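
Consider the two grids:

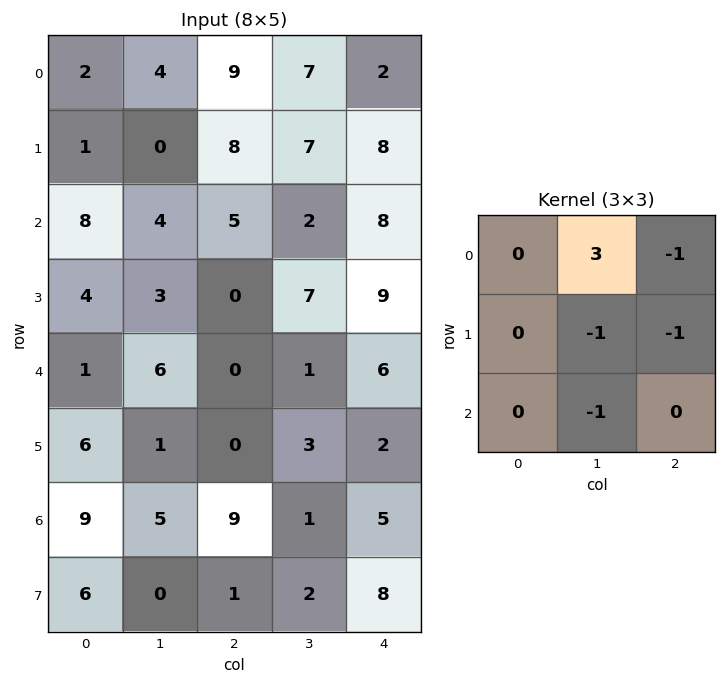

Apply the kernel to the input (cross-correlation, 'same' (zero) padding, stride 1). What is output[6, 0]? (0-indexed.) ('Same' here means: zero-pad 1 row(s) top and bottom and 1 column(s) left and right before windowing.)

-3

The receptive field on the zero-padded input at this output position is [0 6 1 / 0 9 5 / 0 6 0]. Elementwise product with the kernel and sum: 6·3 + 1·-1 + 9·-1 + 5·-1 + 6·-1.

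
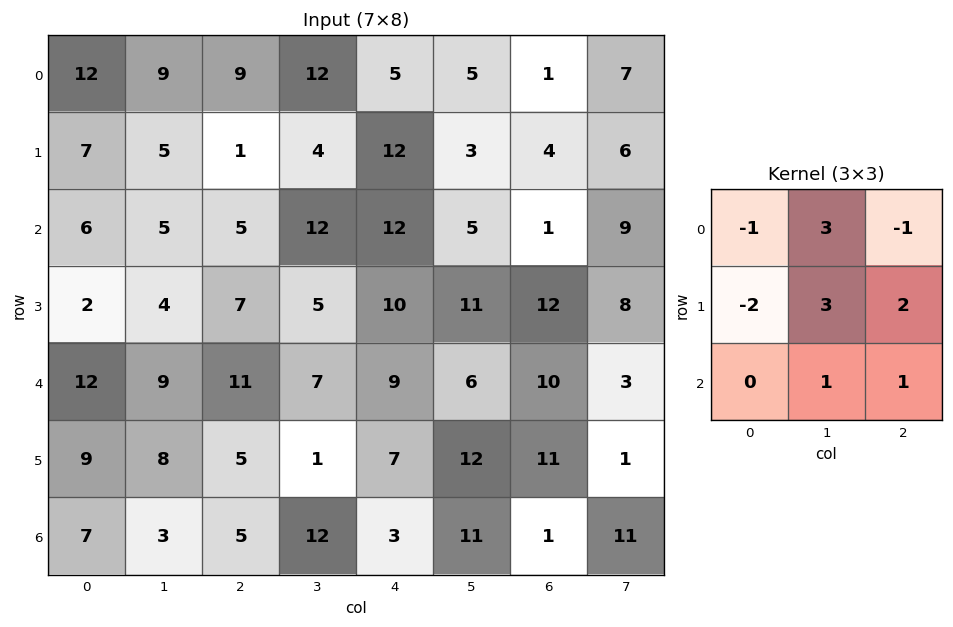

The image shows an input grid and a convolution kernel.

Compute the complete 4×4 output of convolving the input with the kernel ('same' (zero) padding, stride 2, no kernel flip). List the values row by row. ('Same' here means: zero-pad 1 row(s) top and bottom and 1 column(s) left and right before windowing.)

Output[0,0]: The receptive field on the zero-padded input at this output position is [0 0 0 / 0 12 9 / 0 7 5]. Elementwise product with the kernel and sum: 0·-1 + 0·3 + 0·-1 + 0·-2 + 12·3 + 9·2 + 7·1 + 5·1.
Output[0,1]: The receptive field on the zero-padded input at this output position is [0 0 0 / 9 9 12 / 5 1 4]. Elementwise product with the kernel and sum: 0·-1 + 0·3 + 0·-1 + 9·-2 + 9·3 + 12·2 + 1·1 + 4·1.

66 38 16 17
50 35 72 34
73 47 58 53
46 39 15 23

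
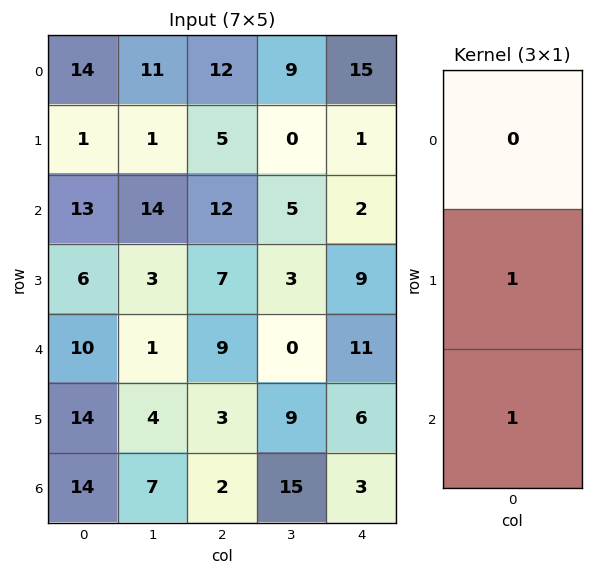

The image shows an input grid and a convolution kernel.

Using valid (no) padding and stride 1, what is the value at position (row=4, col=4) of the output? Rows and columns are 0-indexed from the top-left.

The receptive field on the input at this output position is [11 / 6 / 3]. Elementwise product with the kernel and sum: 6·1 + 3·1.

9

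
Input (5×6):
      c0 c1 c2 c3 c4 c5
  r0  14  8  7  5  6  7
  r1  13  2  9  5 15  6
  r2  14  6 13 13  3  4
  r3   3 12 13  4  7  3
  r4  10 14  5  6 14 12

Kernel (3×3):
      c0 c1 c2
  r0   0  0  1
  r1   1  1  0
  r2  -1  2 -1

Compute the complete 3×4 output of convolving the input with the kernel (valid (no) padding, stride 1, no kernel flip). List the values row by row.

Output[0,0]: The receptive field on the input at this output position is [14 8 7 / 13 2 9 / 14 6 13]. Elementwise product with the kernel and sum: 7·1 + 13·1 + 2·1 + 14·-1 + 6·2 + 13·-1.

7 23 30 16
37 34 29 29
41 28 13 25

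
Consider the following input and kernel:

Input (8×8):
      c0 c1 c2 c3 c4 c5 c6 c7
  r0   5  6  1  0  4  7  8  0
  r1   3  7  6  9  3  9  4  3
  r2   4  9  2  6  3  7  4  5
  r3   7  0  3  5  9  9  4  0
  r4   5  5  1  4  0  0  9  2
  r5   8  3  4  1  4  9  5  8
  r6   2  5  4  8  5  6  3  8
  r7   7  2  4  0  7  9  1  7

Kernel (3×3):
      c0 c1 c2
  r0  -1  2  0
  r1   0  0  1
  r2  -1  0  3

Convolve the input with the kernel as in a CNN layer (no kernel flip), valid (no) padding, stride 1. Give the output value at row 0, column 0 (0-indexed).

The receptive field on the input at this output position is [5 6 1 / 3 7 6 / 4 9 2]. Elementwise product with the kernel and sum: 5·-1 + 6·2 + 6·1 + 4·-1 + 2·3.

15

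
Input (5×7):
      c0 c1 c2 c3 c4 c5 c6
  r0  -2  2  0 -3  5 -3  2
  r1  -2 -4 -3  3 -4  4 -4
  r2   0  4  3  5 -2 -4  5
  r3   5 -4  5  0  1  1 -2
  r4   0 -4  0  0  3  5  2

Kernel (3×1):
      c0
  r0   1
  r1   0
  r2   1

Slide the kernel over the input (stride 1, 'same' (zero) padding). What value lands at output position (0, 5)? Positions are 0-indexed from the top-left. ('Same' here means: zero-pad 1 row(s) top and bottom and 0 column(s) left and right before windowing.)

4

The receptive field on the zero-padded input at this output position is [0 / -3 / 4]. Elementwise product with the kernel and sum: 0·1 + 4·1.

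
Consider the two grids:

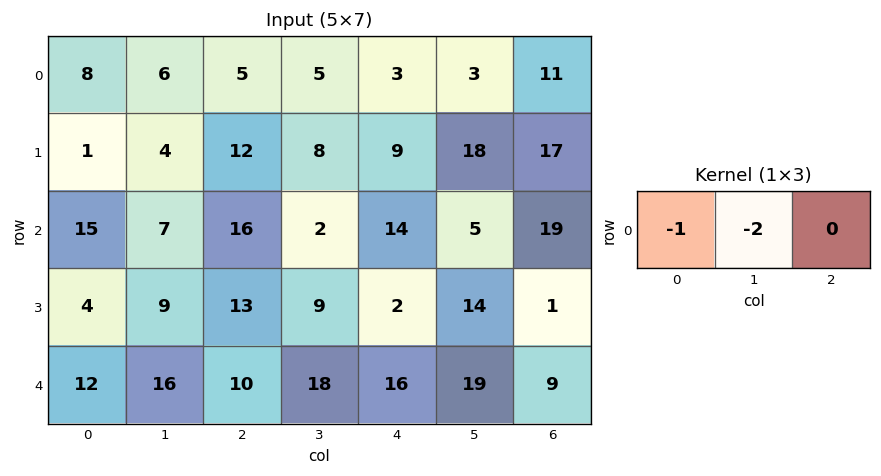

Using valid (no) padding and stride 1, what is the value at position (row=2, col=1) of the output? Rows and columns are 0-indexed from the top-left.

-39

The receptive field on the input at this output position is [7 16 2]. Elementwise product with the kernel and sum: 7·-1 + 16·-2.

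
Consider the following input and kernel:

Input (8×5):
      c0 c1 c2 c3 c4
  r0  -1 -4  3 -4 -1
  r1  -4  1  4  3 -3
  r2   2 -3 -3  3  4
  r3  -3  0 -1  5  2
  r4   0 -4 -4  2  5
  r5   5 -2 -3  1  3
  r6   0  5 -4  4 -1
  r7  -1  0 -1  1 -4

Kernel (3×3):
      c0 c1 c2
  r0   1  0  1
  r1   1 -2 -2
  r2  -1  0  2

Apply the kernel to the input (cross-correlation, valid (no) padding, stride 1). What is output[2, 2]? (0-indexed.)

0

The receptive field on the input at this output position is [-3 3 4 / -1 5 2 / -4 2 5]. Elementwise product with the kernel and sum: -3·1 + 4·1 + -1·1 + 5·-2 + 2·-2 + -4·-1 + 5·2.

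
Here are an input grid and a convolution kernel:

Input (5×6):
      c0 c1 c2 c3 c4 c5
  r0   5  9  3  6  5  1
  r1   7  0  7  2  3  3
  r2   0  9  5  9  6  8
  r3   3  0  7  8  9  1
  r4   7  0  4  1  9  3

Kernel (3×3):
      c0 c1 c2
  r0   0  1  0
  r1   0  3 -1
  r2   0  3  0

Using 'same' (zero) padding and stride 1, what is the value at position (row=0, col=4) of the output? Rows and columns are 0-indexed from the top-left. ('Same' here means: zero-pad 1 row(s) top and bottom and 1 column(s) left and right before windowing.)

23

The receptive field on the zero-padded input at this output position is [0 0 0 / 6 5 1 / 2 3 3]. Elementwise product with the kernel and sum: 0·1 + 5·3 + 1·-1 + 3·3.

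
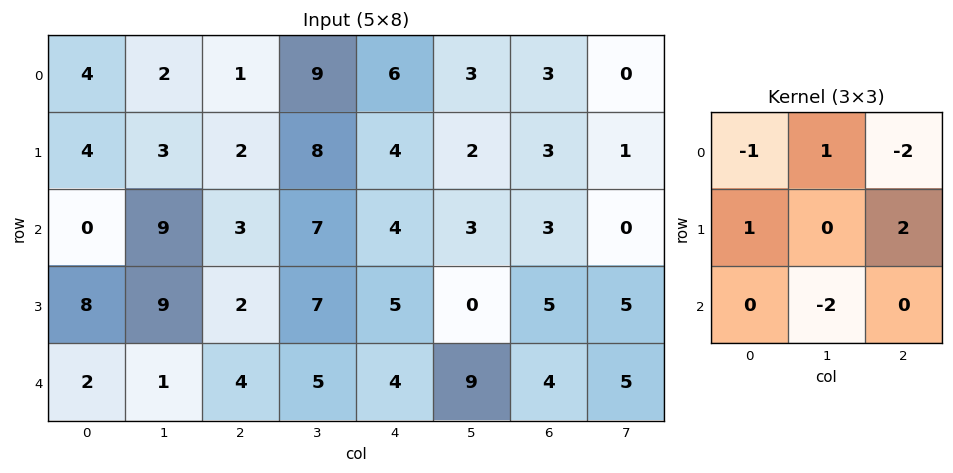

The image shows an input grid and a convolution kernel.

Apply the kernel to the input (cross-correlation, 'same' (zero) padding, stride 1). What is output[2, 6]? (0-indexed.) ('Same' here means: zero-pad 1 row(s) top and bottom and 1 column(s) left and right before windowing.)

-8

The receptive field on the zero-padded input at this output position is [2 3 1 / 3 3 0 / 0 5 5]. Elementwise product with the kernel and sum: 2·-1 + 3·1 + 1·-2 + 3·1 + 0·2 + 5·-2.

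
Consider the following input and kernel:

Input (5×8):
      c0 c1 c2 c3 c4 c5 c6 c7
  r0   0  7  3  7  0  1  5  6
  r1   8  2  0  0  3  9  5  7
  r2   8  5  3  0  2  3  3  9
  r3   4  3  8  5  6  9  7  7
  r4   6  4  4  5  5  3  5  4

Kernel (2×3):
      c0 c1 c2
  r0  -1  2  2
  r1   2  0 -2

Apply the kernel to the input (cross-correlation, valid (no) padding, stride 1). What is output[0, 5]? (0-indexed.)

The receptive field on the input at this output position is [1 5 6 / 9 5 7]. Elementwise product with the kernel and sum: 1·-1 + 5·2 + 6·2 + 9·2 + 7·-2.

25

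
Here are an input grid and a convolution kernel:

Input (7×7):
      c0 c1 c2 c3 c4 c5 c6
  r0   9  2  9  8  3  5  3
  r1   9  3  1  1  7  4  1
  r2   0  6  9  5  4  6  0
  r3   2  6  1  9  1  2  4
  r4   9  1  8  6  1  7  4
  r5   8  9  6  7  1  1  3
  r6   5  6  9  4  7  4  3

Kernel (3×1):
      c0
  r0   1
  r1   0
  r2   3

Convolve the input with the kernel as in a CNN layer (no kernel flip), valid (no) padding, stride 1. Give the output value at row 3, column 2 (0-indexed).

The receptive field on the input at this output position is [1 / 8 / 6]. Elementwise product with the kernel and sum: 1·1 + 6·3.

19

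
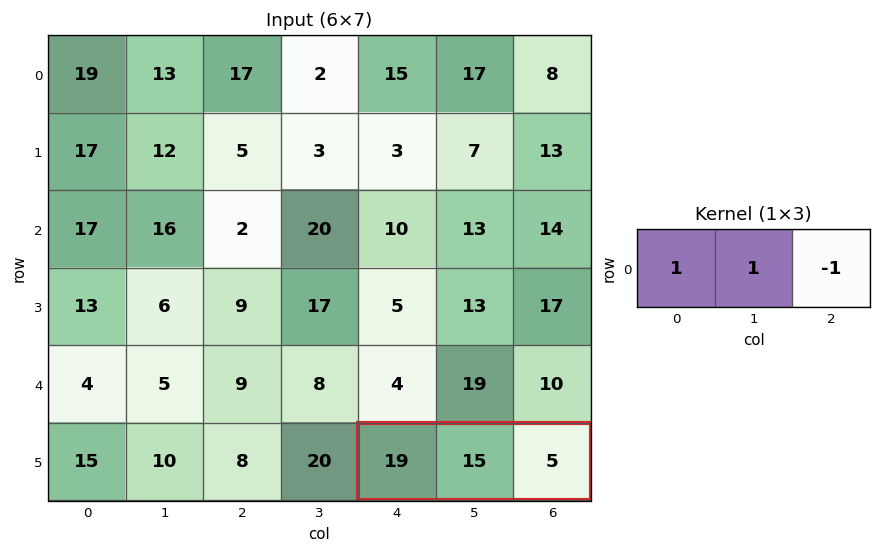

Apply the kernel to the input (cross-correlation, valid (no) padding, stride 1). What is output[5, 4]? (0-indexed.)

The receptive field on the input at this output position is [19 15 5]. Elementwise product with the kernel and sum: 19·1 + 15·1 + 5·-1.

29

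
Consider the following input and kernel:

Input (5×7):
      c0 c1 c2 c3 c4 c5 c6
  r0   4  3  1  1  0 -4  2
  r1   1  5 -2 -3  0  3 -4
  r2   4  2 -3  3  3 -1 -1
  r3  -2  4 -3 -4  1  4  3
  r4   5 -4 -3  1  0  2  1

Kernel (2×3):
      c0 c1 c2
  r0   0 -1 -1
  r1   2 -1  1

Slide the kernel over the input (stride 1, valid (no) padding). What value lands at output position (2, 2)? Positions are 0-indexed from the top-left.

-7

The receptive field on the input at this output position is [-3 3 3 / -3 -4 1]. Elementwise product with the kernel and sum: 3·-1 + 3·-1 + -3·2 + -4·-1 + 1·1.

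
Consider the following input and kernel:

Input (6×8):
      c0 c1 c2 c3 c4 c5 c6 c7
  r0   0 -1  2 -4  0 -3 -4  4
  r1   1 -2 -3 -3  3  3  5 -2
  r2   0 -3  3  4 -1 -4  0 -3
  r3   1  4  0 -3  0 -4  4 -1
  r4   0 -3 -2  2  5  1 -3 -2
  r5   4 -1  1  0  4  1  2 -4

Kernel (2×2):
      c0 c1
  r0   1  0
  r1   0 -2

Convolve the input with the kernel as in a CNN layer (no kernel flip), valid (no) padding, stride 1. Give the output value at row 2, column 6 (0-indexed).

The receptive field on the input at this output position is [0 -3 / 4 -1]. Elementwise product with the kernel and sum: 0·1 + -1·-2.

2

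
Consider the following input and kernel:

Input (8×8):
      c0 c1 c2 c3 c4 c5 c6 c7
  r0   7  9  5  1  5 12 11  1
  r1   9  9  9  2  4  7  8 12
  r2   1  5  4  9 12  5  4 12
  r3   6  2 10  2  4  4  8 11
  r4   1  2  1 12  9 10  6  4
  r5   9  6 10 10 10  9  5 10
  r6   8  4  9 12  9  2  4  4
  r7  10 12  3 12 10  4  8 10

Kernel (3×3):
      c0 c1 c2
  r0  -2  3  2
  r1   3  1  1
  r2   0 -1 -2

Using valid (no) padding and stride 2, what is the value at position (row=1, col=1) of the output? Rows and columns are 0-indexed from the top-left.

49

The receptive field on the input at this output position is [4 9 12 / 10 2 4 / 1 12 9]. Elementwise product with the kernel and sum: 4·-2 + 9·3 + 12·2 + 10·3 + 2·1 + 4·1 + 12·-1 + 9·-2.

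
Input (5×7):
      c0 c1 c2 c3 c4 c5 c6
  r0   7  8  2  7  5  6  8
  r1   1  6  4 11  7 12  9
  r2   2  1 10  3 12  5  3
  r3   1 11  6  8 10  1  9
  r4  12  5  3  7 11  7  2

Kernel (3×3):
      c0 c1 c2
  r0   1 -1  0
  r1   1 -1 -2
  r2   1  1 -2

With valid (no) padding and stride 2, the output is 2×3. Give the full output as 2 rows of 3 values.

-31 -37 -13
-10 -27 12

Output[0,0]: The receptive field on the input at this output position is [7 8 2 / 1 6 4 / 2 1 10]. Elementwise product with the kernel and sum: 7·1 + 8·-1 + 1·1 + 6·-1 + 4·-2 + 2·1 + 1·1 + 10·-2.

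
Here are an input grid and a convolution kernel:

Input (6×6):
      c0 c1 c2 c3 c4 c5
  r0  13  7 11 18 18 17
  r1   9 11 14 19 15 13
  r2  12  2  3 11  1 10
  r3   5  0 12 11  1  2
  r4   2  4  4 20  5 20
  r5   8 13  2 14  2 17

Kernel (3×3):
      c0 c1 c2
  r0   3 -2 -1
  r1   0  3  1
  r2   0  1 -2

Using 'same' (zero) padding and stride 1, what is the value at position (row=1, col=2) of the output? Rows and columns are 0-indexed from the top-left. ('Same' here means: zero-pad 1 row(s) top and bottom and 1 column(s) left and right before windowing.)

The receptive field on the zero-padded input at this output position is [7 11 18 / 11 14 19 / 2 3 11]. Elementwise product with the kernel and sum: 7·3 + 11·-2 + 18·-1 + 14·3 + 19·1 + 3·1 + 11·-2.

23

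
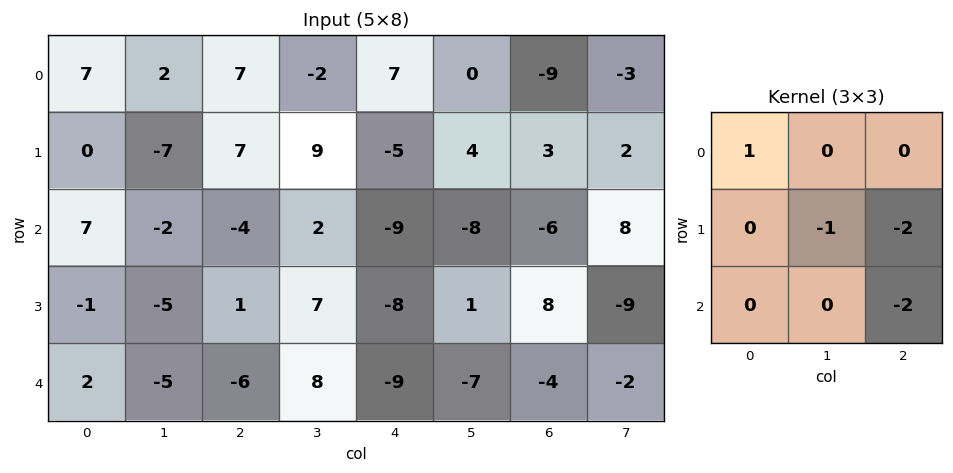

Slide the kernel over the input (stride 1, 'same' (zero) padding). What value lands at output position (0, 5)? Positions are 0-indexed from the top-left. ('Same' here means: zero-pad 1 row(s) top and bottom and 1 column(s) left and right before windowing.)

12

The receptive field on the zero-padded input at this output position is [0 0 0 / 7 0 -9 / -5 4 3]. Elementwise product with the kernel and sum: 0·1 + 0·-1 + -9·-2 + 3·-2.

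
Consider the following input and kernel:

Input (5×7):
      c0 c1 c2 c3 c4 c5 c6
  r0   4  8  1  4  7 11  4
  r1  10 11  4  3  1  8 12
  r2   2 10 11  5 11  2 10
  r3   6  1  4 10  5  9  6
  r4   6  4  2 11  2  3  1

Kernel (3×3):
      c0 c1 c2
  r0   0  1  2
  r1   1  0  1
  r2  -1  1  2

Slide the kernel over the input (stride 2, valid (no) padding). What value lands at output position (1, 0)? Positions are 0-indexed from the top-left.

44

The receptive field on the input at this output position is [2 10 11 / 6 1 4 / 6 4 2]. Elementwise product with the kernel and sum: 10·1 + 11·2 + 6·1 + 4·1 + 6·-1 + 4·1 + 2·2.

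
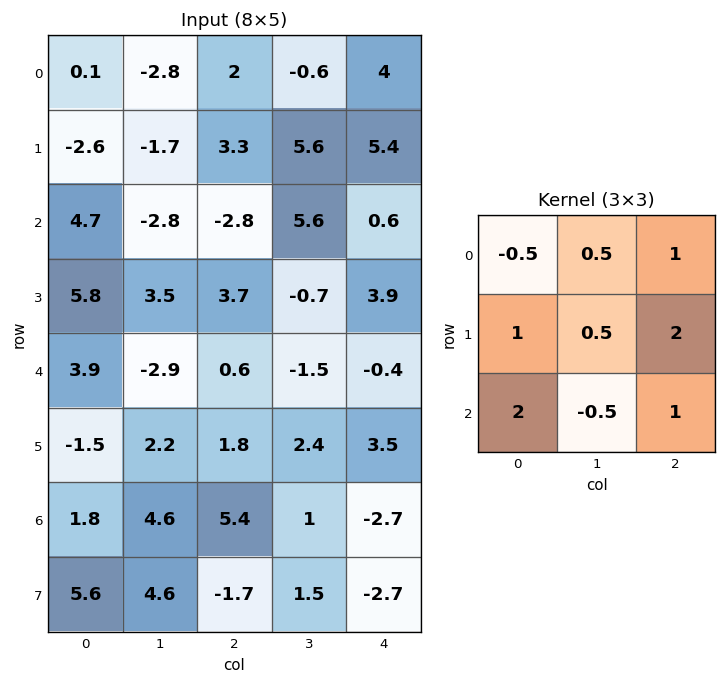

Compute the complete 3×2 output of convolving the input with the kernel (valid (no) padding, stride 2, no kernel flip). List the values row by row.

11.7 11.8
18.25 17.5
7.1 16.15

Output[0,0]: The receptive field on the input at this output position is [0.1 -2.8 2 / -2.6 -1.7 3.3 / 4.7 -2.8 -2.8]. Elementwise product with the kernel and sum: 0.1·-0.5 + -2.8·0.5 + 2·1 + -2.6·1 + -1.7·0.5 + 3.3·2 + 4.7·2 + -2.8·-0.5 + -2.8·1.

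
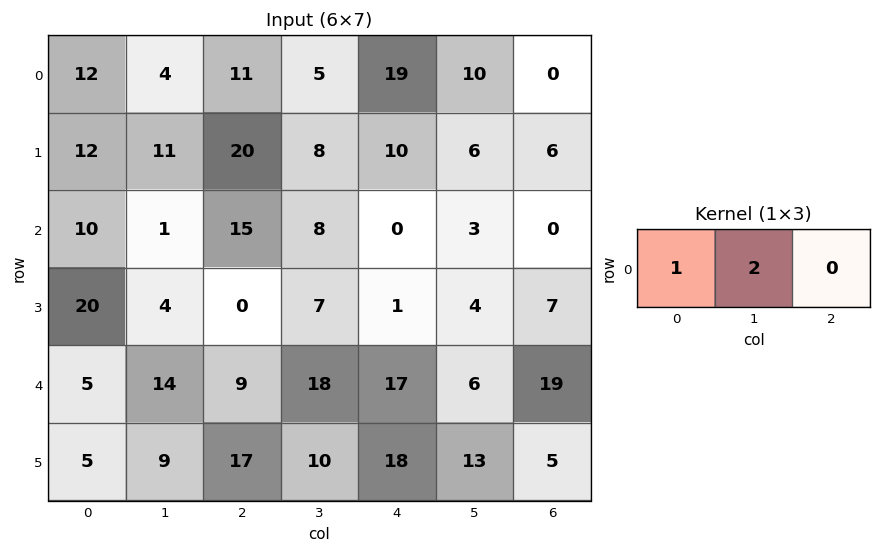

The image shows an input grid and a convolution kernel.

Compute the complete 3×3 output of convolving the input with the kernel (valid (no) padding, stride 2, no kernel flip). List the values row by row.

Output[0,0]: The receptive field on the input at this output position is [12 4 11]. Elementwise product with the kernel and sum: 12·1 + 4·2.

20 21 39
12 31 6
33 45 29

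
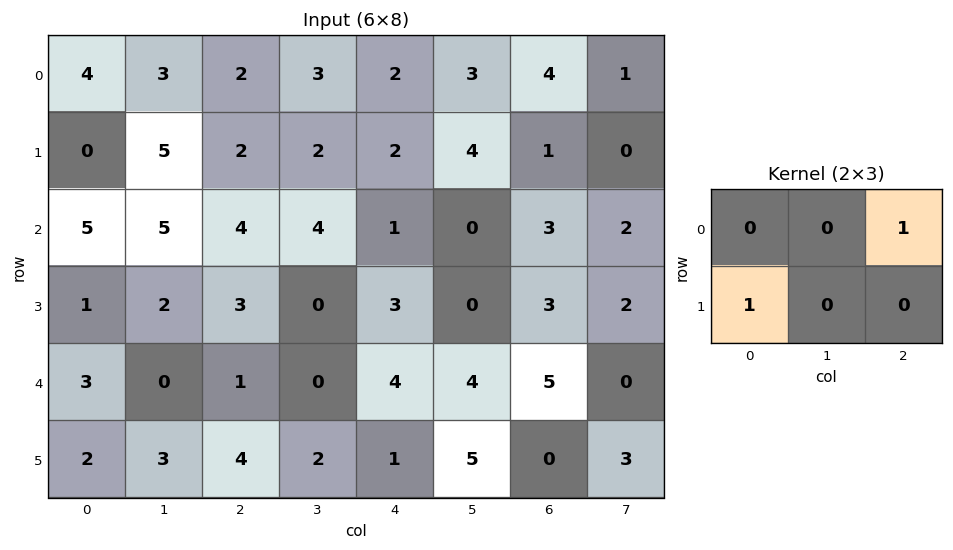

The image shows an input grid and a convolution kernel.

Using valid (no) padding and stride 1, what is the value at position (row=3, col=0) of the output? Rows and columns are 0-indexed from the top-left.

6

The receptive field on the input at this output position is [1 2 3 / 3 0 1]. Elementwise product with the kernel and sum: 3·1 + 3·1.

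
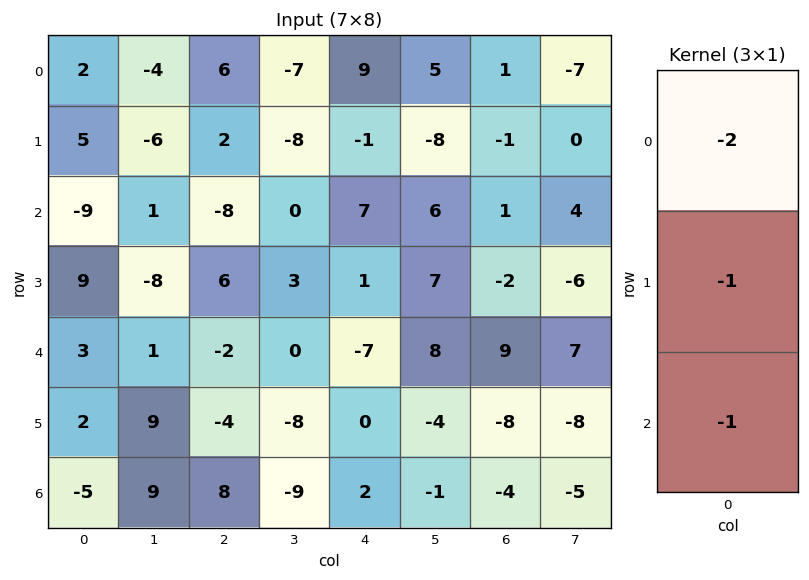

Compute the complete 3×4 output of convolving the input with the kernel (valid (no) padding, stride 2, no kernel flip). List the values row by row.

0 -6 -24 -2
6 12 -8 -9
-3 0 12 -6

Output[0,0]: The receptive field on the input at this output position is [2 / 5 / -9]. Elementwise product with the kernel and sum: 2·-2 + 5·-1 + -9·-1.
Output[0,1]: The receptive field on the input at this output position is [6 / 2 / -8]. Elementwise product with the kernel and sum: 6·-2 + 2·-1 + -8·-1.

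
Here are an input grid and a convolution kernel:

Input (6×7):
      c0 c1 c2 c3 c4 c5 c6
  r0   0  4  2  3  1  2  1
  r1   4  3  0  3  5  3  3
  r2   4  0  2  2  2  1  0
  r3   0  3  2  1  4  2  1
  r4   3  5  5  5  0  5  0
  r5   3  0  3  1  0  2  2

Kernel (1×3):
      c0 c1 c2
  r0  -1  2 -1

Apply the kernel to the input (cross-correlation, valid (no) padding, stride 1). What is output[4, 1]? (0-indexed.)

The receptive field on the input at this output position is [5 5 5]. Elementwise product with the kernel and sum: 5·-1 + 5·2 + 5·-1.

0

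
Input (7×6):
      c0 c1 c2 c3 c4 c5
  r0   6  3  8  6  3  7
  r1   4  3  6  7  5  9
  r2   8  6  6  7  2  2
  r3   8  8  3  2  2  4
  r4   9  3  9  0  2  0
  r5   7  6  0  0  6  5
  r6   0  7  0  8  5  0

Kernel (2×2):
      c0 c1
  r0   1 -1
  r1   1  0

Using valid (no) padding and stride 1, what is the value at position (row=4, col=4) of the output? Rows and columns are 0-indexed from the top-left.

The receptive field on the input at this output position is [2 0 / 6 5]. Elementwise product with the kernel and sum: 2·1 + 0·-1 + 6·1.

8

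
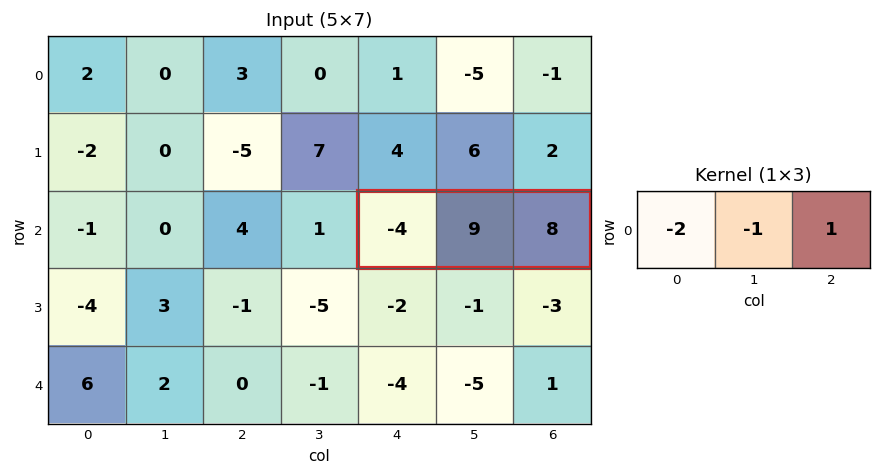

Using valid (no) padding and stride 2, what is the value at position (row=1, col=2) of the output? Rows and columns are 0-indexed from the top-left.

7

The receptive field on the input at this output position is [-4 9 8]. Elementwise product with the kernel and sum: -4·-2 + 9·-1 + 8·1.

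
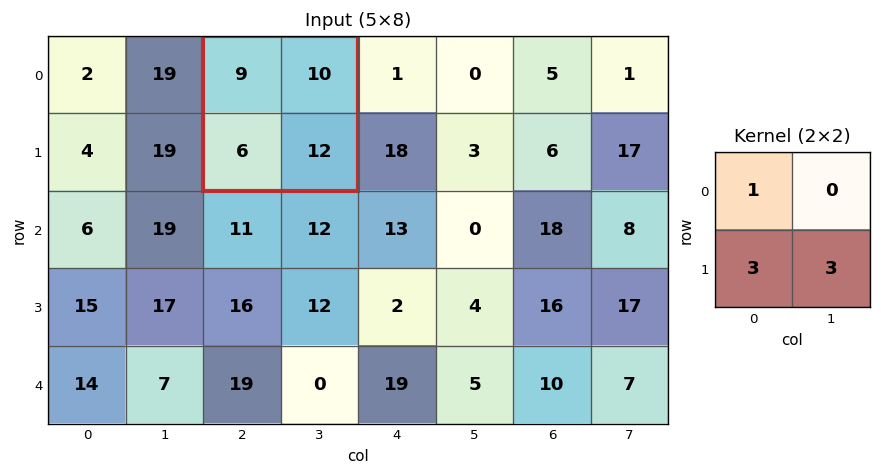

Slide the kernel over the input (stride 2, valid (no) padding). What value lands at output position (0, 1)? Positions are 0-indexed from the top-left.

The receptive field on the input at this output position is [9 10 / 6 12]. Elementwise product with the kernel and sum: 9·1 + 6·3 + 12·3.

63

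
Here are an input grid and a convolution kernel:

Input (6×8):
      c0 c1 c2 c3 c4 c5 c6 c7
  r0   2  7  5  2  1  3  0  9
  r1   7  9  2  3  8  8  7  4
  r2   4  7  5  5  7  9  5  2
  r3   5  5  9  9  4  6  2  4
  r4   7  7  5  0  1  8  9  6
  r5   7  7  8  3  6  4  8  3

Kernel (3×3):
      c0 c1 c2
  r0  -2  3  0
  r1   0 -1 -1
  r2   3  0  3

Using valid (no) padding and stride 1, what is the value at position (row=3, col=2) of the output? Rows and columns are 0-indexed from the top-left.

The receptive field on the input at this output position is [9 9 4 / 5 0 1 / 8 3 6]. Elementwise product with the kernel and sum: 9·-2 + 9·3 + 0·-1 + 1·-1 + 8·3 + 6·3.

50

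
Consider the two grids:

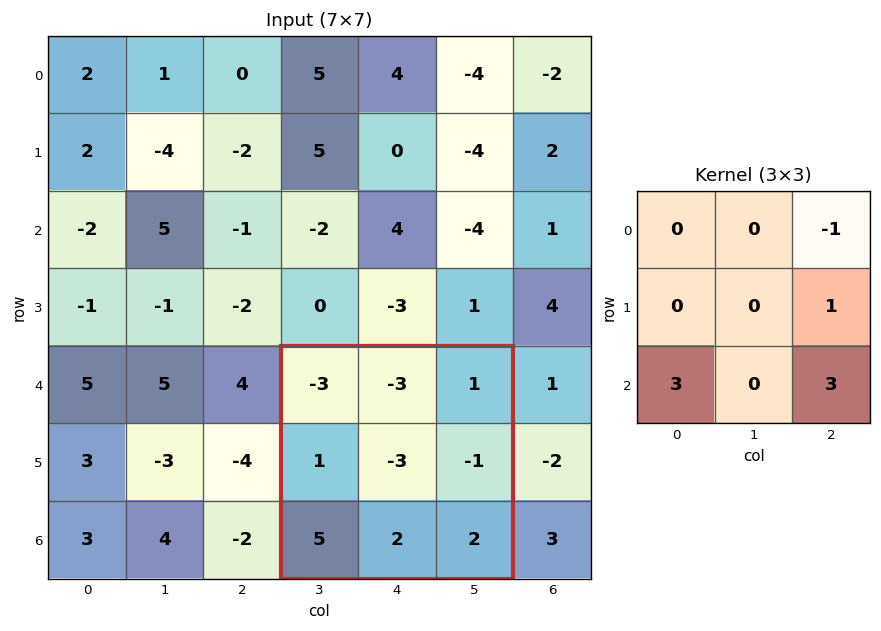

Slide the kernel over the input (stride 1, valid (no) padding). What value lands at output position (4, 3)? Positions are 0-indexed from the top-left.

The receptive field on the input at this output position is [-3 -3 1 / 1 -3 -1 / 5 2 2]. Elementwise product with the kernel and sum: 1·-1 + -1·1 + 5·3 + 2·3.

19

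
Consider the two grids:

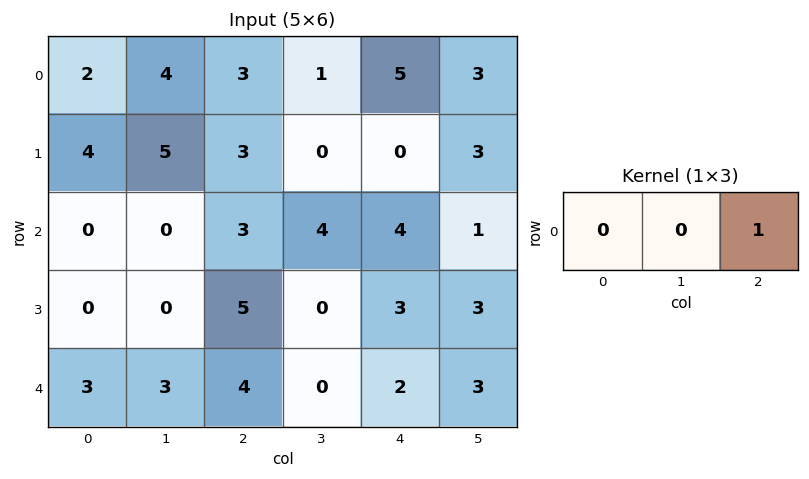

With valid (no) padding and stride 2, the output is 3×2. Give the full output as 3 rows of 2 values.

3 5
3 4
4 2

Output[0,0]: The receptive field on the input at this output position is [2 4 3]. Elementwise product with the kernel and sum: 3·1.
Output[0,1]: The receptive field on the input at this output position is [3 1 5]. Elementwise product with the kernel and sum: 5·1.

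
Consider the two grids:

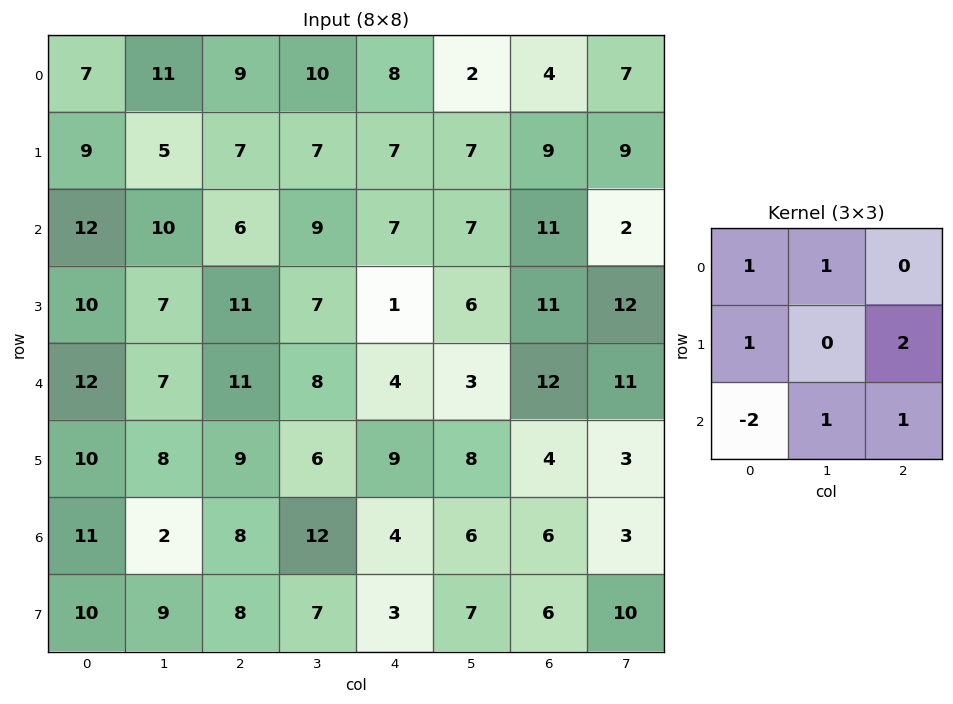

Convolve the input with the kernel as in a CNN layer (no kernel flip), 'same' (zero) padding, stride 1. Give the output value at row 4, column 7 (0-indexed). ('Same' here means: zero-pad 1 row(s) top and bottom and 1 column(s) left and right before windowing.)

The receptive field on the zero-padded input at this output position is [11 12 0 / 12 11 0 / 4 3 0]. Elementwise product with the kernel and sum: 11·1 + 12·1 + 12·1 + 0·2 + 4·-2 + 3·1 + 0·1.

30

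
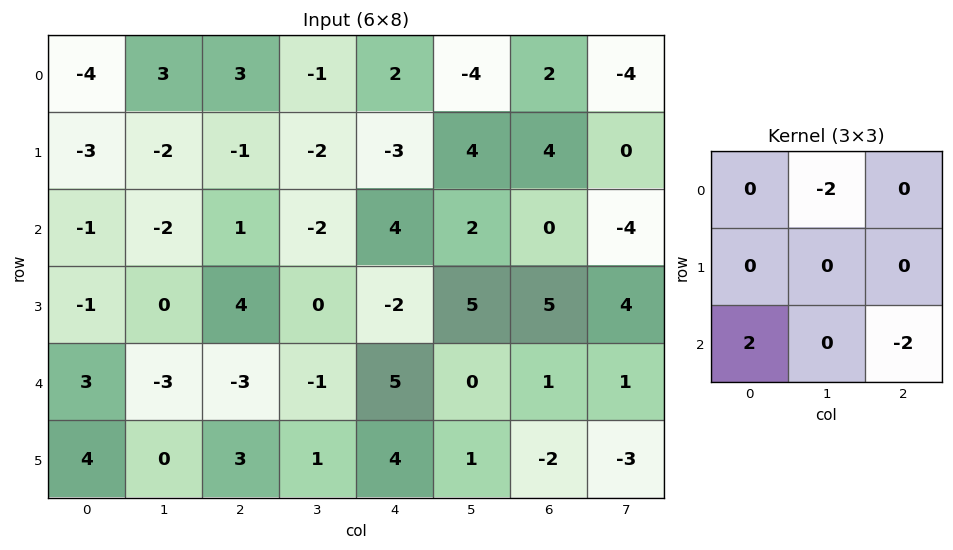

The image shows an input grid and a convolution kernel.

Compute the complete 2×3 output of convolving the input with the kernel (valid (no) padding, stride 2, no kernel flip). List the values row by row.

Output[0,0]: The receptive field on the input at this output position is [-4 3 3 / -3 -2 -1 / -1 -2 1]. Elementwise product with the kernel and sum: 3·-2 + -1·2 + 1·-2.
Output[0,1]: The receptive field on the input at this output position is [3 -1 2 / -1 -2 -3 / 1 -2 4]. Elementwise product with the kernel and sum: -1·-2 + 1·2 + 4·-2.

-10 -4 16
16 -12 4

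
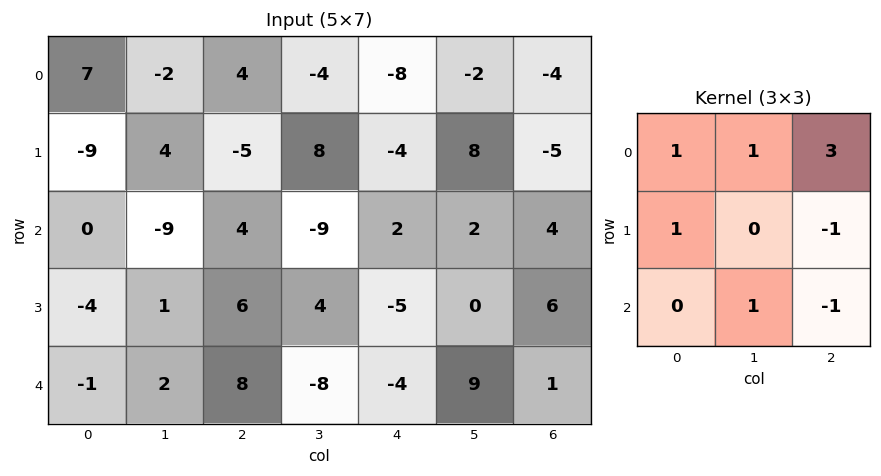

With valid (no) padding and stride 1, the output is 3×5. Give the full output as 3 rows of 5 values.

Output[0,0]: The receptive field on the input at this output position is [7 -2 4 / -9 4 -5 / 0 -9 4]. Elementwise product with the kernel and sum: 7·1 + -2·1 + 4·3 + -9·1 + -5·-1 + -9·1 + 4·-1.
Output[0,1]: The receptive field on the input at this output position is [-2 4 -4 / 4 -5 8 / -9 4 -9]. Elementwise product with the kernel and sum: -2·1 + 4·1 + -4·3 + 4·1 + 8·-1 + 4·1 + -9·-1.

0 -1 -36 -18 -23
-29 25 2 12 -19
-13 -19 8 -10 13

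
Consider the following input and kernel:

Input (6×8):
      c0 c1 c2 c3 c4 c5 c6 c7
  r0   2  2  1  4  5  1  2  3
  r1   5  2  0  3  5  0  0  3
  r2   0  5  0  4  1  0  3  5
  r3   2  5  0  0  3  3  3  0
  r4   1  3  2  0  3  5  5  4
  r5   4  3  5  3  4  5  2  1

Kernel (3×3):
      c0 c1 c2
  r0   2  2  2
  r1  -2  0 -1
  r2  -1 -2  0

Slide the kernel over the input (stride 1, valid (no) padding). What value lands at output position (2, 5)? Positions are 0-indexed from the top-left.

-5

The receptive field on the input at this output position is [0 3 5 / 3 3 0 / 5 5 4]. Elementwise product with the kernel and sum: 0·2 + 3·2 + 5·2 + 3·-2 + 0·-1 + 5·-1 + 5·-2.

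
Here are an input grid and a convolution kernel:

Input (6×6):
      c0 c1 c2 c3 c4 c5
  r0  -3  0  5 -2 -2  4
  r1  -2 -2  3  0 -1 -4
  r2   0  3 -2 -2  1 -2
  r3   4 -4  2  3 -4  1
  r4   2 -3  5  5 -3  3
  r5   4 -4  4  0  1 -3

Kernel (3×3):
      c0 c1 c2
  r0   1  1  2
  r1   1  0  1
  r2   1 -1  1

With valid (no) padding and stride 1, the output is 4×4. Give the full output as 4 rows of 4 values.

Output[0,0]: The receptive field on the input at this output position is [-3 0 5 / -2 -2 3 / 0 3 -2]. Elementwise product with the kernel and sum: -3·1 + 0·1 + 5·2 + -2·1 + 3·1 + 0·1 + 3·-1 + -2·1.

3 2 2 -5
10 -1 -5 -5
15 -7 -7 10
23 -2 4 5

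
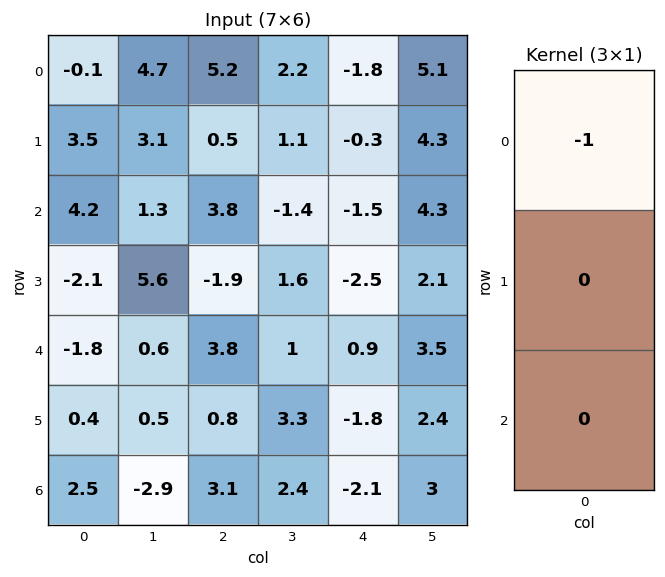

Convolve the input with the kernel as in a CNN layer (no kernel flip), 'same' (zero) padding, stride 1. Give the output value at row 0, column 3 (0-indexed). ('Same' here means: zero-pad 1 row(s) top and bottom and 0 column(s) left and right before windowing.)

The receptive field on the zero-padded input at this output position is [0 / 2.2 / 1.1]. Elementwise product with the kernel and sum: 0·-1.

0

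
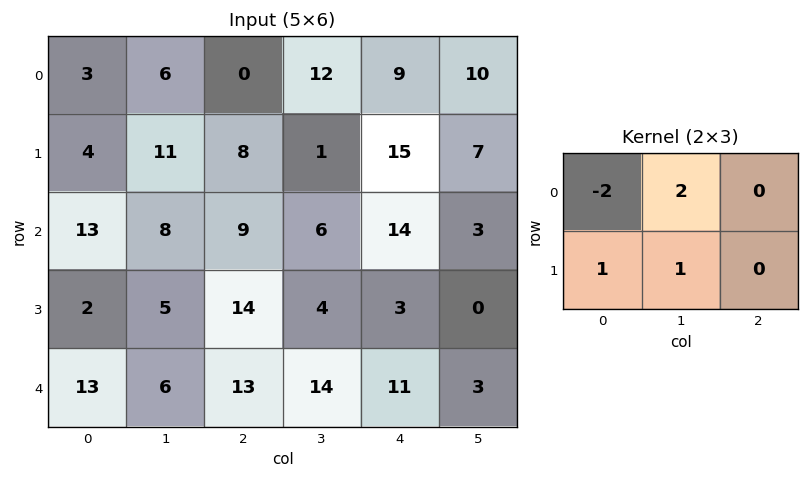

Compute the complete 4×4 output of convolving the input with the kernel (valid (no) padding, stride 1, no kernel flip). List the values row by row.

Output[0,0]: The receptive field on the input at this output position is [3 6 0 / 4 11 8]. Elementwise product with the kernel and sum: 3·-2 + 6·2 + 4·1 + 11·1.
Output[0,1]: The receptive field on the input at this output position is [6 0 12 / 11 8 1]. Elementwise product with the kernel and sum: 6·-2 + 0·2 + 11·1 + 8·1.

21 7 33 10
35 11 1 48
-3 21 12 23
25 37 7 23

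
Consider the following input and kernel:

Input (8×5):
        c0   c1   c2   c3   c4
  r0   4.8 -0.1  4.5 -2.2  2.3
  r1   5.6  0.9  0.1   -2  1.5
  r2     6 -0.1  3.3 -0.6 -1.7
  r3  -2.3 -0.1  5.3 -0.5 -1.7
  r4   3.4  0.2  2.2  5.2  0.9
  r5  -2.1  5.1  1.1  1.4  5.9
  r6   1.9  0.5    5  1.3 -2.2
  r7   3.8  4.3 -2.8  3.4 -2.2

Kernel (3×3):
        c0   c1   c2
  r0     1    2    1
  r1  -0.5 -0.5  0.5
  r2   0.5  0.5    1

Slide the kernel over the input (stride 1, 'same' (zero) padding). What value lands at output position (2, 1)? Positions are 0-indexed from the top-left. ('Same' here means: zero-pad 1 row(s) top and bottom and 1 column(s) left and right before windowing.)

The receptive field on the zero-padded input at this output position is [5.6 0.9 0.1 / 6 -0.1 3.3 / -2.3 -0.1 5.3]. Elementwise product with the kernel and sum: 5.6·1 + 0.9·2 + 0.1·1 + 6·-0.5 + -0.1·-0.5 + 3.3·0.5 + -2.3·0.5 + -0.1·0.5 + 5.3·1.

10.3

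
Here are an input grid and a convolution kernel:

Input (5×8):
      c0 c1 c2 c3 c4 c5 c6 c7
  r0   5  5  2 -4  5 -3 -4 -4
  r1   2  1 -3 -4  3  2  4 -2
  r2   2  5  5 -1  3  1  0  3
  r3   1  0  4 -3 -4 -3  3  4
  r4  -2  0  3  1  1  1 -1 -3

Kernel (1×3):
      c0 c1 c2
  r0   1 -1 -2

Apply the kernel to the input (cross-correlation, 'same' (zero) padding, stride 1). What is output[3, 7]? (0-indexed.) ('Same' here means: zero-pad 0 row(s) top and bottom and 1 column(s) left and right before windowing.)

-1

The receptive field on the zero-padded input at this output position is [3 4 0]. Elementwise product with the kernel and sum: 3·1 + 4·-1 + 0·-2.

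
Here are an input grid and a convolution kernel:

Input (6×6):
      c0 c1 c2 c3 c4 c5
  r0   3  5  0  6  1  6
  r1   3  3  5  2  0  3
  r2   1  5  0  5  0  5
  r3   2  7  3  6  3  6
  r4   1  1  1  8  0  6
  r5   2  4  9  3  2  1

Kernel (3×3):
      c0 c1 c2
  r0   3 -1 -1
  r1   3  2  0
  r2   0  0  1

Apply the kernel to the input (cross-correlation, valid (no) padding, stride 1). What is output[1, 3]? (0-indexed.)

The receptive field on the input at this output position is [2 0 3 / 5 0 5 / 6 3 6]. Elementwise product with the kernel and sum: 2·3 + 0·-1 + 3·-1 + 5·3 + 0·2 + 6·1.

24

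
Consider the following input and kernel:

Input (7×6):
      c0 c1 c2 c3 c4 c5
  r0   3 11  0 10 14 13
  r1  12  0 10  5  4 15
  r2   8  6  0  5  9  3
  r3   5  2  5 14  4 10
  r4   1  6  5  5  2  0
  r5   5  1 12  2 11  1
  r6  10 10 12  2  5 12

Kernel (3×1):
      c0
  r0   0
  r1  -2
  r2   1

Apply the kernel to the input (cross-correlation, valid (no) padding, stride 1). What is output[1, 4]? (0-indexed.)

The receptive field on the input at this output position is [4 / 9 / 4]. Elementwise product with the kernel and sum: 9·-2 + 4·1.

-14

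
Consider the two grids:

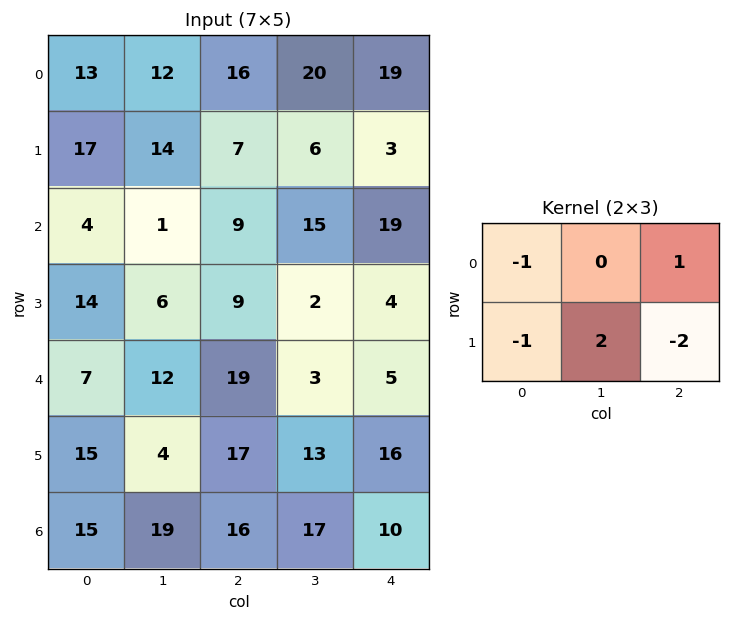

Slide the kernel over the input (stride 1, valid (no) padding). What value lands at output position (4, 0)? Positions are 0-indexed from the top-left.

-29

The receptive field on the input at this output position is [7 12 19 / 15 4 17]. Elementwise product with the kernel and sum: 7·-1 + 19·1 + 15·-1 + 4·2 + 17·-2.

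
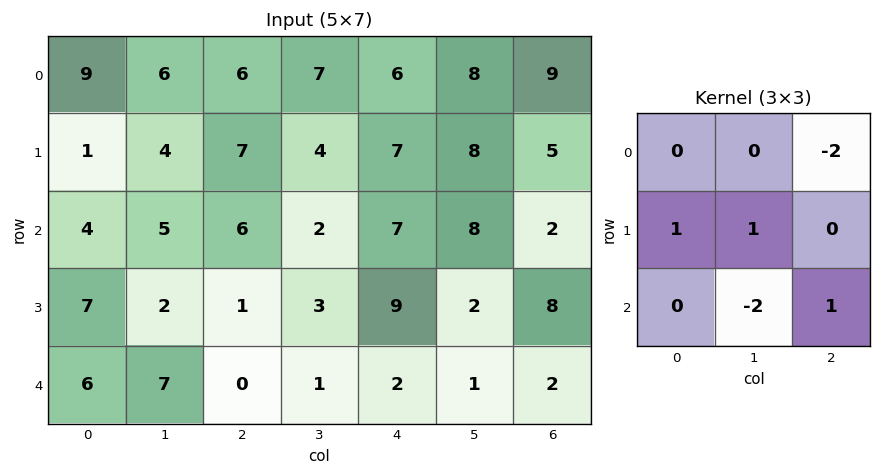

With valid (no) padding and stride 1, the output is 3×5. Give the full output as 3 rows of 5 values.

-11 -13 2 -11 -17
-8 4 -3 -23 9
-17 0 -10 -7 7

Output[0,0]: The receptive field on the input at this output position is [9 6 6 / 1 4 7 / 4 5 6]. Elementwise product with the kernel and sum: 6·-2 + 1·1 + 4·1 + 5·-2 + 6·1.
Output[0,1]: The receptive field on the input at this output position is [6 6 7 / 4 7 4 / 5 6 2]. Elementwise product with the kernel and sum: 7·-2 + 4·1 + 7·1 + 6·-2 + 2·1.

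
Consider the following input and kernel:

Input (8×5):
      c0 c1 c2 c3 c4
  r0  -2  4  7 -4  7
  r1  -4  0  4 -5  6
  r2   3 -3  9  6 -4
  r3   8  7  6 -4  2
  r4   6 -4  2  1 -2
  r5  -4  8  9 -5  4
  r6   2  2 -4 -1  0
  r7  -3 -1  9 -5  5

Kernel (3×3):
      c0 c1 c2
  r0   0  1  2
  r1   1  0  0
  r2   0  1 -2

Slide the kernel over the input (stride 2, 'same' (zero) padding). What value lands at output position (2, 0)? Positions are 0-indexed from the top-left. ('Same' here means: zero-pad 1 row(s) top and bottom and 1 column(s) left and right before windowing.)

2

The receptive field on the zero-padded input at this output position is [0 8 7 / 0 6 -4 / 0 -4 8]. Elementwise product with the kernel and sum: 8·1 + 7·2 + 0·1 + -4·1 + 8·-2.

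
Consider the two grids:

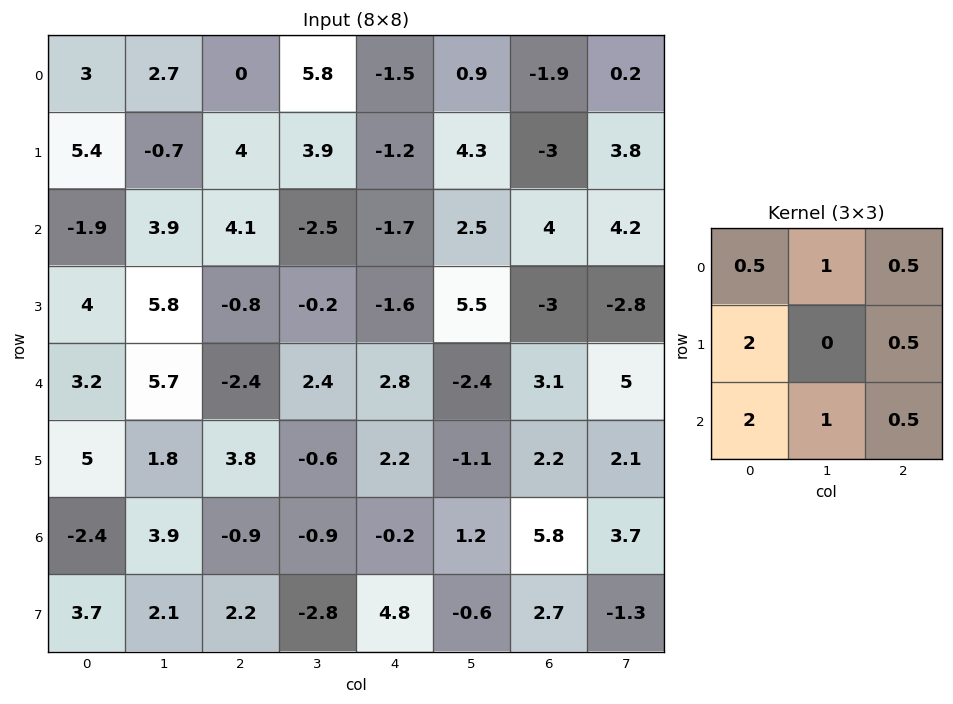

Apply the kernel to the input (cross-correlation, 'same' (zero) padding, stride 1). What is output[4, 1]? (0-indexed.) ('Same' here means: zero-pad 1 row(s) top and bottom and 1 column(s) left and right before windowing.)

The receptive field on the zero-padded input at this output position is [4 5.8 -0.8 / 3.2 5.7 -2.4 / 5 1.8 3.8]. Elementwise product with the kernel and sum: 4·0.5 + 5.8·1 + -0.8·0.5 + 3.2·2 + -2.4·0.5 + 5·2 + 1.8·1 + 3.8·0.5.

26.3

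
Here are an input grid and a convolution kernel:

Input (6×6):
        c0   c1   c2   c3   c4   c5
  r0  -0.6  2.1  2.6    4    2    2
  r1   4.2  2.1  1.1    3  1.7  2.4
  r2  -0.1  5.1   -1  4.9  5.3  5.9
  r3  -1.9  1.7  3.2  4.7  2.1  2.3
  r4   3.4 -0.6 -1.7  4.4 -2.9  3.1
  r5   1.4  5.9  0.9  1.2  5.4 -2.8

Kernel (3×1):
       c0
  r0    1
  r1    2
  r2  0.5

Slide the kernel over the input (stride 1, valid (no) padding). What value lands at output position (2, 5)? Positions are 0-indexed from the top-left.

12.05

The receptive field on the input at this output position is [5.9 / 2.3 / 3.1]. Elementwise product with the kernel and sum: 5.9·1 + 2.3·2 + 3.1·0.5.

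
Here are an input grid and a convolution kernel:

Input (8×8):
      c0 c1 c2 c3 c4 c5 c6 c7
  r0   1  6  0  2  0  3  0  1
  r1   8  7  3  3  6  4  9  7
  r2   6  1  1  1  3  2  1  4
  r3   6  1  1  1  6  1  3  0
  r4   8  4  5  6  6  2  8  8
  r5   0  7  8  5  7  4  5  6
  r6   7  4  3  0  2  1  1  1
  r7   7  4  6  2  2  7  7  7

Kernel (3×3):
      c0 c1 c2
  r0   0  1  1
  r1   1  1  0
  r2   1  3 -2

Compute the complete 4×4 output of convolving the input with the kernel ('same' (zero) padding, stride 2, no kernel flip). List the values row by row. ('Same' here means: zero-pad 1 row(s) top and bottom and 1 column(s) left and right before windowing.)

Output[0,0]: The receptive field on the zero-padded input at this output position is [0 0 0 / 0 1 6 / 0 8 7]. Elementwise product with the kernel and sum: 0·1 + 0·1 + 0·1 + 1·1 + 0·1 + 8·3 + 7·-2.

11 16 15 20
37 10 31 29
1 32 37 20
27 38 7 27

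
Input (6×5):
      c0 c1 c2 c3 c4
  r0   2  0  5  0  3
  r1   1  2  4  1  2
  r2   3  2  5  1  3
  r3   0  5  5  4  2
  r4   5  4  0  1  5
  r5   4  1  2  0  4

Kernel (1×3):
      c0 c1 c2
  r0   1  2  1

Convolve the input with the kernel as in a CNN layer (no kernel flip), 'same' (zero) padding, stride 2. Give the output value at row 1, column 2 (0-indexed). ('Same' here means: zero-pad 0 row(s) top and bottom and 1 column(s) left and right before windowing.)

7

The receptive field on the zero-padded input at this output position is [1 3 0]. Elementwise product with the kernel and sum: 1·1 + 3·2 + 0·1.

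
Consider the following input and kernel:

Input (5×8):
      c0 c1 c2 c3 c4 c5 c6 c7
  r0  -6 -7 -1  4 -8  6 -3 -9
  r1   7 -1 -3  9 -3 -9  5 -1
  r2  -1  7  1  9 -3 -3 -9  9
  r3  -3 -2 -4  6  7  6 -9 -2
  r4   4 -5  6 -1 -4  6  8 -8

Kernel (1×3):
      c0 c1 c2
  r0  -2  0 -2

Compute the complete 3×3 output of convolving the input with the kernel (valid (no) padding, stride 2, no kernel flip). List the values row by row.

Output[0,0]: The receptive field on the input at this output position is [-6 -7 -1]. Elementwise product with the kernel and sum: -6·-2 + -1·-2.

14 18 22
0 4 24
-20 -4 -8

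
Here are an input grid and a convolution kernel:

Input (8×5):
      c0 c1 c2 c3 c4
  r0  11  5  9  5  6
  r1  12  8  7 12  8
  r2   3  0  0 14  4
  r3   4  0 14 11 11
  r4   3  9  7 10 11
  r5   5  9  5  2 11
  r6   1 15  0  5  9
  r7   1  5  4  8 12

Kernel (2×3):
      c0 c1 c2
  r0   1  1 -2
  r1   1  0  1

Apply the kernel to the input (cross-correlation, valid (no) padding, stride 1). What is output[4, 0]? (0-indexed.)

8

The receptive field on the input at this output position is [3 9 7 / 5 9 5]. Elementwise product with the kernel and sum: 3·1 + 9·1 + 7·-2 + 5·1 + 5·1.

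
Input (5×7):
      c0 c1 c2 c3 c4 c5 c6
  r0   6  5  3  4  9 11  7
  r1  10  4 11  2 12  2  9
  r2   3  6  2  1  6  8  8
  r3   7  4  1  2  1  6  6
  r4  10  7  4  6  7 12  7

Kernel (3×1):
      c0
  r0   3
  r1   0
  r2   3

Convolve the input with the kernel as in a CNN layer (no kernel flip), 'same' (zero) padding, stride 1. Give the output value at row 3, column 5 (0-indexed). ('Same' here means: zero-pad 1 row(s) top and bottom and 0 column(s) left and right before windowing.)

60

The receptive field on the zero-padded input at this output position is [8 / 6 / 12]. Elementwise product with the kernel and sum: 8·3 + 12·3.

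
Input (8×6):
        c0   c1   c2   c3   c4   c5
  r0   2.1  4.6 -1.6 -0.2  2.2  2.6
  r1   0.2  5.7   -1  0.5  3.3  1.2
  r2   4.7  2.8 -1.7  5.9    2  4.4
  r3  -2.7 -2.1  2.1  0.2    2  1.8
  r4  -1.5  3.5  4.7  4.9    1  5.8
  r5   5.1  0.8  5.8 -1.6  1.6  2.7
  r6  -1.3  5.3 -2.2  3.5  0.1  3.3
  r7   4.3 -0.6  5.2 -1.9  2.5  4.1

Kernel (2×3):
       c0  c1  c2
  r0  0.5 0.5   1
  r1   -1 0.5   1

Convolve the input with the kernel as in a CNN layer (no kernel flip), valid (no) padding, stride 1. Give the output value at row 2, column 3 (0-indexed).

The receptive field on the input at this output position is [5.9 2 4.4 / 0.2 2 1.8]. Elementwise product with the kernel and sum: 5.9·0.5 + 2·0.5 + 4.4·1 + 0.2·-1 + 2·0.5 + 1.8·1.

10.95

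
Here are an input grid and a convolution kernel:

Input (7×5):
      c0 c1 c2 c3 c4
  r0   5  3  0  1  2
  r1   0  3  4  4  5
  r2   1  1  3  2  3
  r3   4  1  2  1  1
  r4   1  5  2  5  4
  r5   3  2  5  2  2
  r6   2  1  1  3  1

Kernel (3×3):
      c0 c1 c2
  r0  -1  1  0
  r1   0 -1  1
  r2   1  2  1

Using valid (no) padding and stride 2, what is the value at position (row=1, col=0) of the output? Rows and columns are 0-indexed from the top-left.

14

The receptive field on the input at this output position is [1 1 3 / 4 1 2 / 1 5 2]. Elementwise product with the kernel and sum: 1·-1 + 1·1 + 1·-1 + 2·1 + 1·1 + 5·2 + 2·1.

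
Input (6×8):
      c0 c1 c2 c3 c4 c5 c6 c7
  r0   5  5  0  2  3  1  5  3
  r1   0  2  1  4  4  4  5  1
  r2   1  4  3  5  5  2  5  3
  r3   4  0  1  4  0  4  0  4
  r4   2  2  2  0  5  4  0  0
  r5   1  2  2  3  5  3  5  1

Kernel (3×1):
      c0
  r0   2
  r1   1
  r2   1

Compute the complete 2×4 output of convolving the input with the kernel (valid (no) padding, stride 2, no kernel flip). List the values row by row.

Output[0,0]: The receptive field on the input at this output position is [5 / 0 / 1]. Elementwise product with the kernel and sum: 5·2 + 0·1 + 1·1.
Output[0,1]: The receptive field on the input at this output position is [0 / 1 / 3]. Elementwise product with the kernel and sum: 0·2 + 1·1 + 3·1.

11 4 15 20
8 9 15 10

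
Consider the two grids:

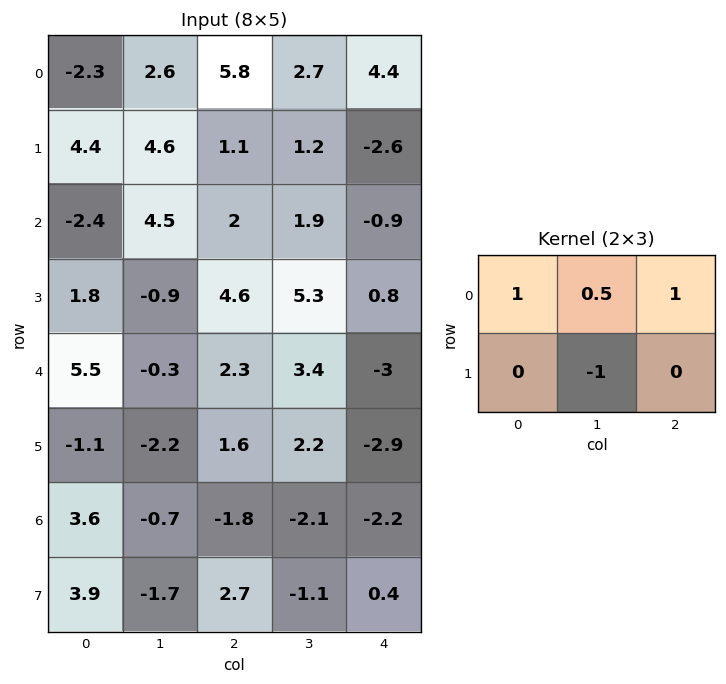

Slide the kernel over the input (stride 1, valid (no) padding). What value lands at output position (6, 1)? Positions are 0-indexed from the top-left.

The receptive field on the input at this output position is [-0.7 -1.8 -2.1 / -1.7 2.7 -1.1]. Elementwise product with the kernel and sum: -0.7·1 + -1.8·0.5 + -2.1·1 + 2.7·-1.

-6.4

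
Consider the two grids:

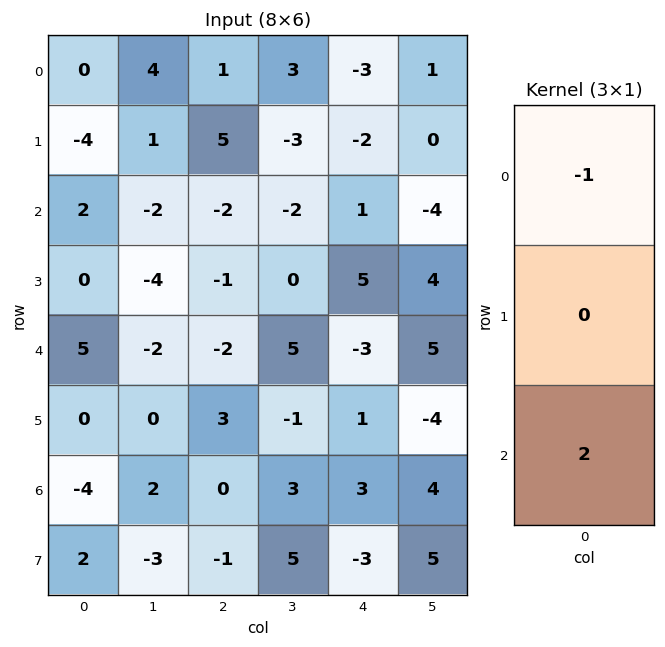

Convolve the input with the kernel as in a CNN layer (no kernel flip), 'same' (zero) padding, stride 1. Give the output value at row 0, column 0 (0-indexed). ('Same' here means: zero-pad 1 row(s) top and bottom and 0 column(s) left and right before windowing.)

-8

The receptive field on the zero-padded input at this output position is [0 / 0 / -4]. Elementwise product with the kernel and sum: 0·-1 + -4·2.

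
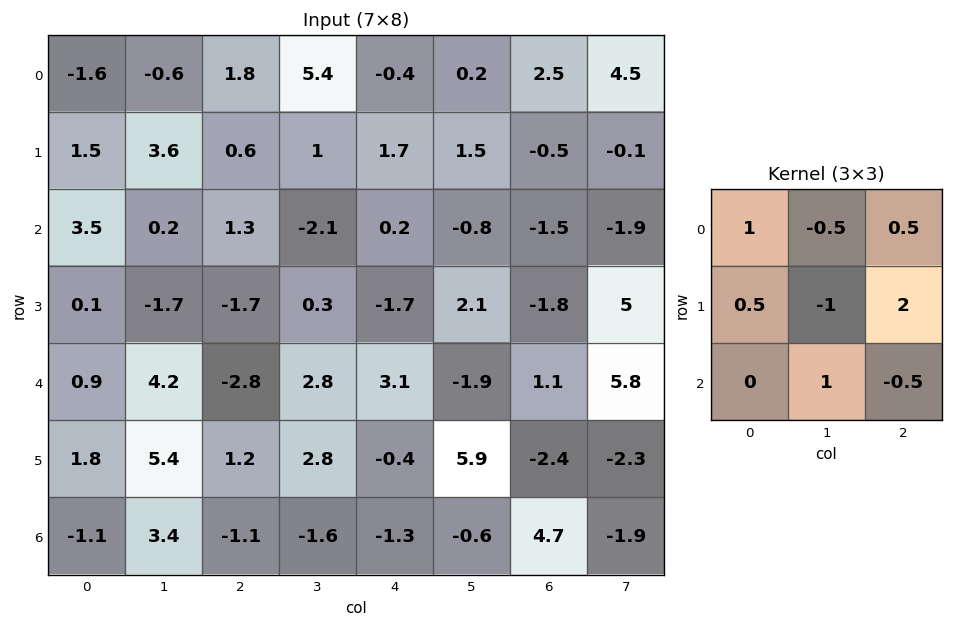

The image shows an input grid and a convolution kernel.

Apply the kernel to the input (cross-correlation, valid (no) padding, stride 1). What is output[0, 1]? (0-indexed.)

The receptive field on the input at this output position is [-0.6 1.8 5.4 / 3.6 0.6 1 / 0.2 1.3 -2.1]. Elementwise product with the kernel and sum: -0.6·1 + 1.8·-0.5 + 5.4·0.5 + 3.6·0.5 + 0.6·-1 + 1·2 + 1.3·1 + -2.1·-0.5.

6.75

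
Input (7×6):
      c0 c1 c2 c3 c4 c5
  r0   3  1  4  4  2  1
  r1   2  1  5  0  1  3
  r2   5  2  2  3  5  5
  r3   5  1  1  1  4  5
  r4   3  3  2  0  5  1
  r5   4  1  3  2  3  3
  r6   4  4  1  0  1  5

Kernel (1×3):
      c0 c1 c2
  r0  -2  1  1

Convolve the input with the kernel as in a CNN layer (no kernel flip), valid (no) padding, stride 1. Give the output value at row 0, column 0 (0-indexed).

-1

The receptive field on the input at this output position is [3 1 4]. Elementwise product with the kernel and sum: 3·-2 + 1·1 + 4·1.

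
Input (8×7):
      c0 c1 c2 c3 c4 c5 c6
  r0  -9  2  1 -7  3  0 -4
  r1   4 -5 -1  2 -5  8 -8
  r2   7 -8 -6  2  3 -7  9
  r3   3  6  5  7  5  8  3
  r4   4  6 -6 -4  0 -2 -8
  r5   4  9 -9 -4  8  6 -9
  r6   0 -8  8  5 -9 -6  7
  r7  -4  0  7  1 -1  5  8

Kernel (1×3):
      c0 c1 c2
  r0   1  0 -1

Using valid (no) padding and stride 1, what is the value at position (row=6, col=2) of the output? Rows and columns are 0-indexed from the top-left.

The receptive field on the input at this output position is [8 5 -9]. Elementwise product with the kernel and sum: 8·1 + -9·-1.

17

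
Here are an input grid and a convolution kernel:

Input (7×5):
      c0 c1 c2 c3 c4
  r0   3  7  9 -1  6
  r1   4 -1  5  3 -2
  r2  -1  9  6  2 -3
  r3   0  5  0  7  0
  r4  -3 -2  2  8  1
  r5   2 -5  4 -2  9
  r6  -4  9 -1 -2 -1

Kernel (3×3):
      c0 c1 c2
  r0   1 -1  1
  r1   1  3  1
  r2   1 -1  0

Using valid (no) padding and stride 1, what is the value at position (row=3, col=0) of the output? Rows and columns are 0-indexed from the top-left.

The receptive field on the input at this output position is [0 5 0 / -3 -2 2 / 2 -5 4]. Elementwise product with the kernel and sum: 0·1 + 5·-1 + 0·1 + -3·1 + -2·3 + 2·1 + 2·1 + -5·-1.

-5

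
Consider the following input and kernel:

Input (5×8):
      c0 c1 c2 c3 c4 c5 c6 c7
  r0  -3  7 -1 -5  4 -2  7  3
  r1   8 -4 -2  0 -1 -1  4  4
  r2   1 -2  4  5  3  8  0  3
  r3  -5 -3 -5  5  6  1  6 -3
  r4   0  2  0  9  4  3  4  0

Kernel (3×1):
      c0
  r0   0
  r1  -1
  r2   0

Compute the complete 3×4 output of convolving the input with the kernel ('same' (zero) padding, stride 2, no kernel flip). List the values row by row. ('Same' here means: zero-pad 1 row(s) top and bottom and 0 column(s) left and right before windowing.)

3 1 -4 -7
-1 -4 -3 0
0 0 -4 -4

Output[0,0]: The receptive field on the zero-padded input at this output position is [0 / -3 / 8]. Elementwise product with the kernel and sum: -3·-1.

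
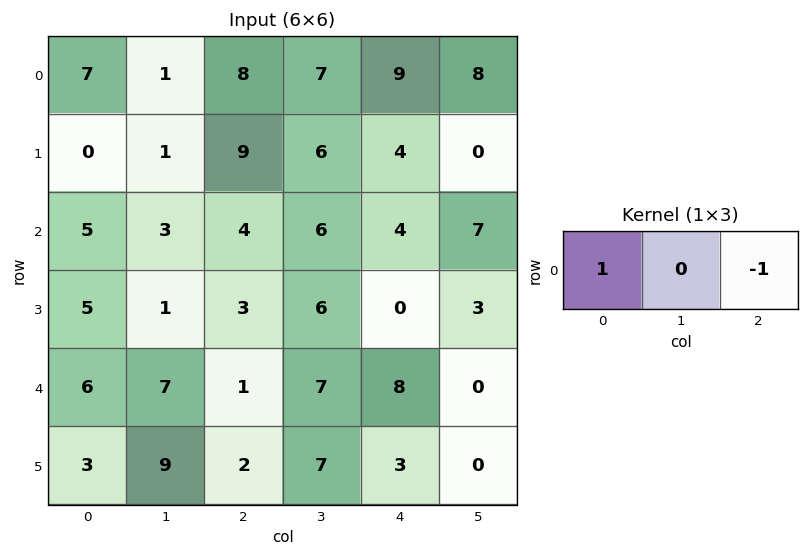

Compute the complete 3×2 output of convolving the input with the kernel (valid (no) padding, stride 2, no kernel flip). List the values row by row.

-1 -1
1 0
5 -7

Output[0,0]: The receptive field on the input at this output position is [7 1 8]. Elementwise product with the kernel and sum: 7·1 + 8·-1.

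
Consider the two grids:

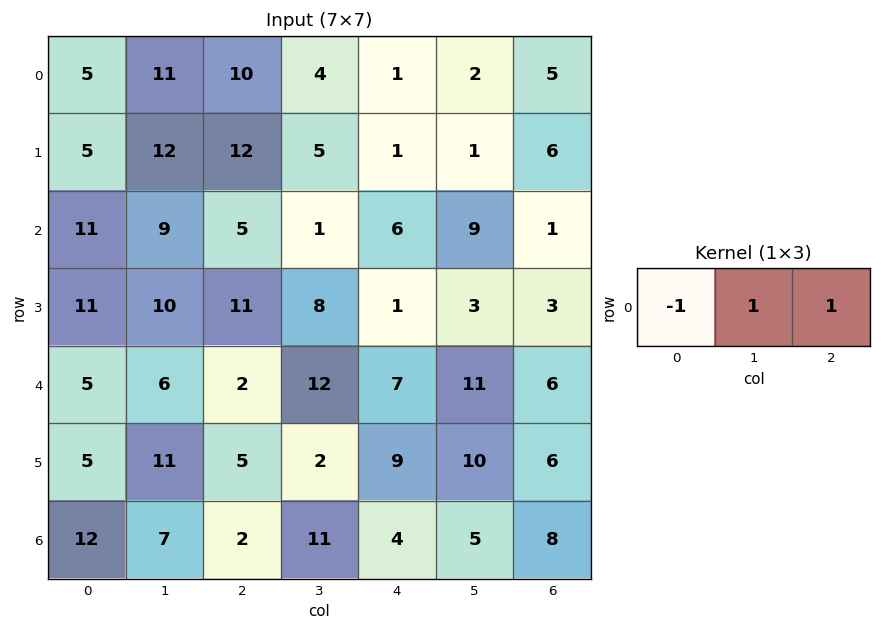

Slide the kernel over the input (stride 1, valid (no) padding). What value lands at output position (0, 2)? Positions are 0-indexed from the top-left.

-5

The receptive field on the input at this output position is [10 4 1]. Elementwise product with the kernel and sum: 10·-1 + 4·1 + 1·1.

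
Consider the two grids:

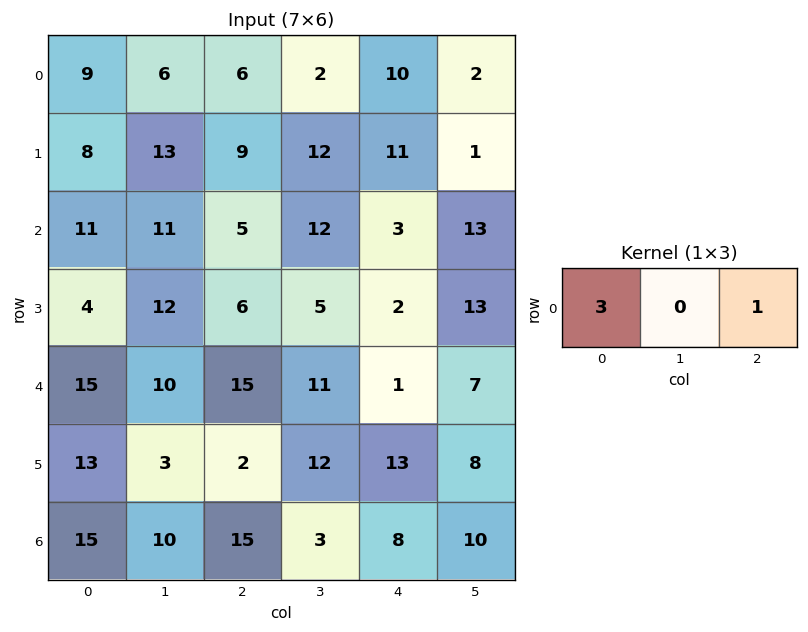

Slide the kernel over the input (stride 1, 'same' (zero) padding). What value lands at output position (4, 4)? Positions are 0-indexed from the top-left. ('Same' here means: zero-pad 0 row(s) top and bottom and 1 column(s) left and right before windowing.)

40

The receptive field on the zero-padded input at this output position is [11 1 7]. Elementwise product with the kernel and sum: 11·3 + 7·1.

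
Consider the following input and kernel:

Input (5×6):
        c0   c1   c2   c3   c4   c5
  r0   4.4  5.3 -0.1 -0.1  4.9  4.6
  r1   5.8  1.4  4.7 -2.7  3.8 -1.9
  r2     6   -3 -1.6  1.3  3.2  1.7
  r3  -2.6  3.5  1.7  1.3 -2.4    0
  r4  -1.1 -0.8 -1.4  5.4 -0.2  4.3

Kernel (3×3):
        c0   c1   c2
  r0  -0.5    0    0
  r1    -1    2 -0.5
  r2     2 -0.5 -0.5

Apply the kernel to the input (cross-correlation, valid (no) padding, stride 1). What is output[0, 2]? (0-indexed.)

The receptive field on the input at this output position is [-0.1 -0.1 4.9 / 4.7 -2.7 3.8 / -1.6 1.3 3.2]. Elementwise product with the kernel and sum: -0.1·-0.5 + 4.7·-1 + -2.7·2 + 3.8·-0.5 + -1.6·2 + 1.3·-0.5 + 3.2·-0.5.

-17.4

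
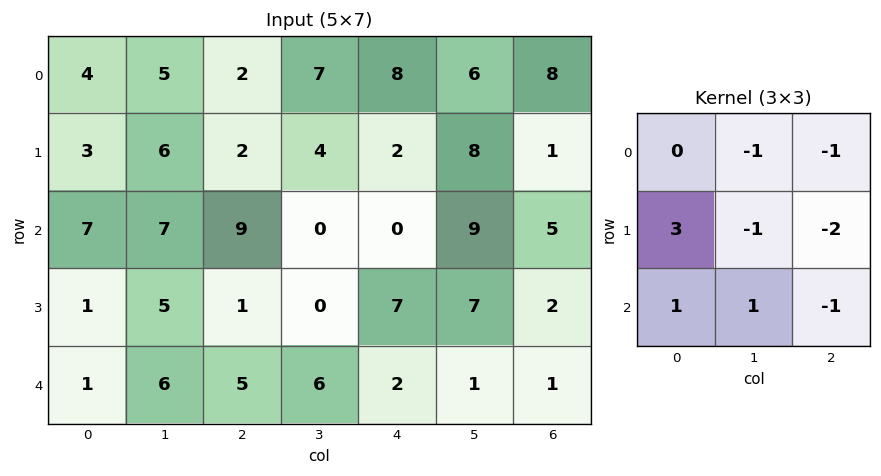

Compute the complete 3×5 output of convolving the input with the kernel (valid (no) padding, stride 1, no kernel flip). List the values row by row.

-3 15 -8 -29 -14
-7 12 15 -28 -16
-18 10 -2 -23 -2

Output[0,0]: The receptive field on the input at this output position is [4 5 2 / 3 6 2 / 7 7 9]. Elementwise product with the kernel and sum: 5·-1 + 2·-1 + 3·3 + 6·-1 + 2·-2 + 7·1 + 7·1 + 9·-1.
Output[0,1]: The receptive field on the input at this output position is [5 2 7 / 6 2 4 / 7 9 0]. Elementwise product with the kernel and sum: 2·-1 + 7·-1 + 6·3 + 2·-1 + 4·-2 + 7·1 + 9·1 + 0·-1.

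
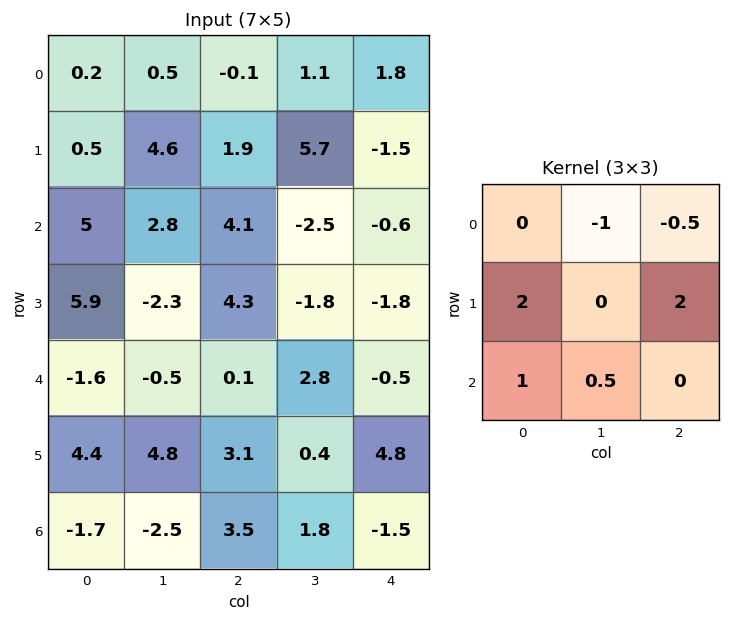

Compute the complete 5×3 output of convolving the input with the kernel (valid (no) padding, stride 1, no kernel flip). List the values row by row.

10.75 25 1.65
17.4 -4.3 5.45
13.7 -11.5 9.3
3.95 7.55 5.2
12.5 8.15 17.65

Output[0,0]: The receptive field on the input at this output position is [0.2 0.5 -0.1 / 0.5 4.6 1.9 / 5 2.8 4.1]. Elementwise product with the kernel and sum: 0.5·-1 + -0.1·-0.5 + 0.5·2 + 1.9·2 + 5·1 + 2.8·0.5.
Output[0,1]: The receptive field on the input at this output position is [0.5 -0.1 1.1 / 4.6 1.9 5.7 / 2.8 4.1 -2.5]. Elementwise product with the kernel and sum: -0.1·-1 + 1.1·-0.5 + 4.6·2 + 5.7·2 + 2.8·1 + 4.1·0.5.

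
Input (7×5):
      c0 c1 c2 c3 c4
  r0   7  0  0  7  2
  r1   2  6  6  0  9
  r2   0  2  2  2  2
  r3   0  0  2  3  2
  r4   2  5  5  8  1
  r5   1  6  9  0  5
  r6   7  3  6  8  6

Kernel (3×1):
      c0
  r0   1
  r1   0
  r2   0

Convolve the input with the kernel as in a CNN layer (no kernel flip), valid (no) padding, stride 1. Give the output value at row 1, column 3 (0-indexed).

0

The receptive field on the input at this output position is [0 / 2 / 3]. Elementwise product with the kernel and sum: 0·1.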